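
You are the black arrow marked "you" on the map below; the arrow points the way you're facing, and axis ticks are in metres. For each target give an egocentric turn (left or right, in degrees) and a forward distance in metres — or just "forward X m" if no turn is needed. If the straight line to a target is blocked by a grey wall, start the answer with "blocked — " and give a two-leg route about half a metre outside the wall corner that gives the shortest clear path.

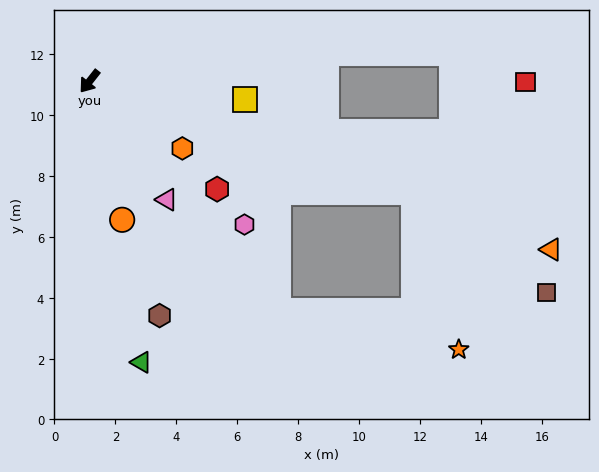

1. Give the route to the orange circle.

turn left 52°, forward 4.7 m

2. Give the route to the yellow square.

turn left 122°, forward 5.1 m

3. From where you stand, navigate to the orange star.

blocked — turn left 109°, forward 11.3 m, then turn right 55°, forward 5.4 m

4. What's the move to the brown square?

blocked — turn left 109°, forward 11.3 m, then turn right 18°, forward 5.4 m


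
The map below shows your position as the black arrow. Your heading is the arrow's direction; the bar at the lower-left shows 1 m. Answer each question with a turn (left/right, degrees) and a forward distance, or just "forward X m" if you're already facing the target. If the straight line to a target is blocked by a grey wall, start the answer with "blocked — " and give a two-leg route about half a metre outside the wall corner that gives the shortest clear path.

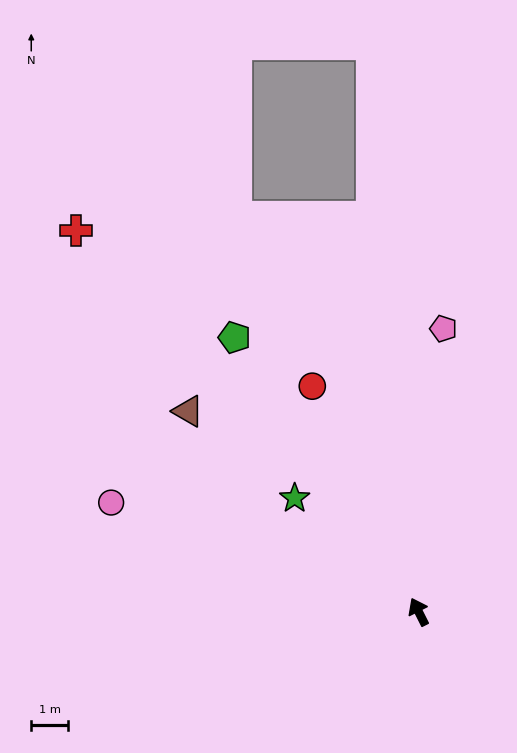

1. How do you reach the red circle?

forward 6.8 m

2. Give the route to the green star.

turn left 21°, forward 4.6 m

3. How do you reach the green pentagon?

turn left 7°, forward 9.0 m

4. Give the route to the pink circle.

turn left 44°, forward 8.9 m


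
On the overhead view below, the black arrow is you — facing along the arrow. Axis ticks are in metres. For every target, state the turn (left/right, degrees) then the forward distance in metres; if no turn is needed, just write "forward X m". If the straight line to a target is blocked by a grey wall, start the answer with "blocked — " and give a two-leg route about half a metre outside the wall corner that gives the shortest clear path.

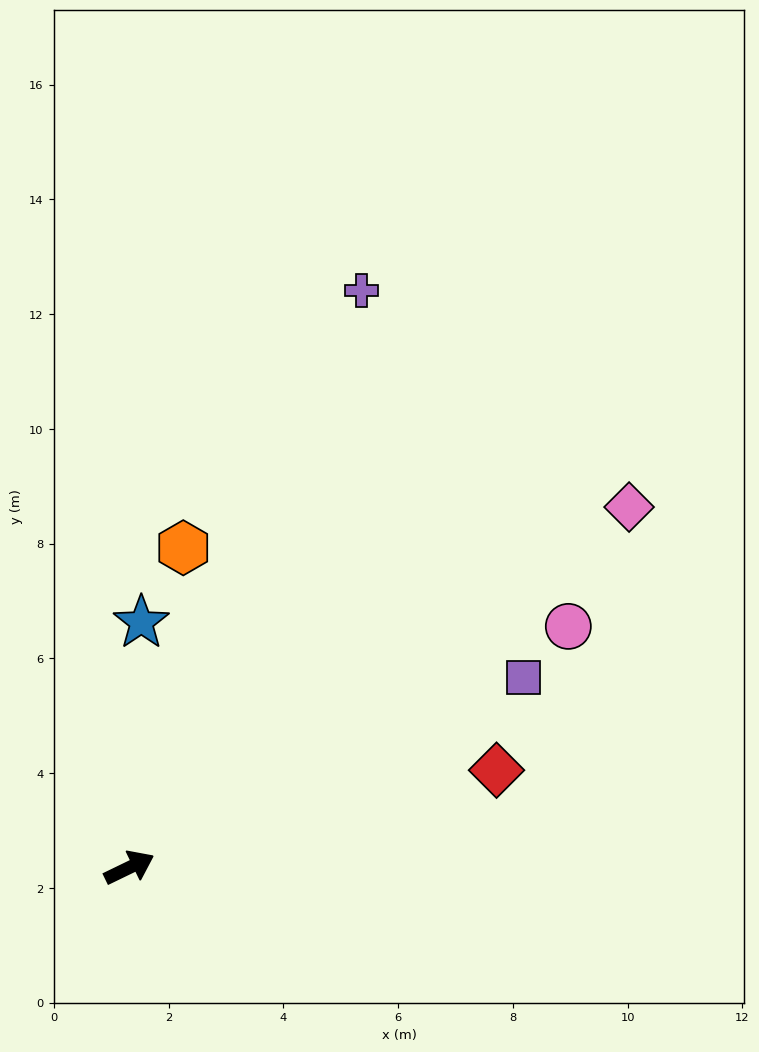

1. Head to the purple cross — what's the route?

turn left 42°, forward 10.8 m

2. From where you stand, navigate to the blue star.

turn left 61°, forward 4.3 m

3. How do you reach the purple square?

forward 7.6 m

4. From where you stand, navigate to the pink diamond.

turn left 10°, forward 10.7 m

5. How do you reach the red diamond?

turn right 11°, forward 6.6 m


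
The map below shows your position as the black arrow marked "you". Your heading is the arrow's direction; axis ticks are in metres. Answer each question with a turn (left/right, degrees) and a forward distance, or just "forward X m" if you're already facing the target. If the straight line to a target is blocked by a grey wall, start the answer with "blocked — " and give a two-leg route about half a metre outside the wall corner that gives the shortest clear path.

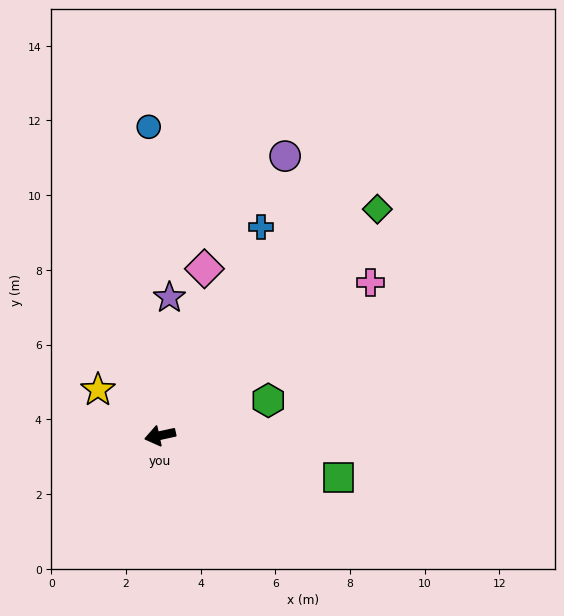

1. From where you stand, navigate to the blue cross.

turn right 128°, forward 6.2 m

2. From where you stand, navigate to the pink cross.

turn right 156°, forward 7.0 m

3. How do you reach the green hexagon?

turn right 174°, forward 3.0 m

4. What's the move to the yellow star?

turn right 49°, forward 2.1 m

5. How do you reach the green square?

turn left 154°, forward 4.9 m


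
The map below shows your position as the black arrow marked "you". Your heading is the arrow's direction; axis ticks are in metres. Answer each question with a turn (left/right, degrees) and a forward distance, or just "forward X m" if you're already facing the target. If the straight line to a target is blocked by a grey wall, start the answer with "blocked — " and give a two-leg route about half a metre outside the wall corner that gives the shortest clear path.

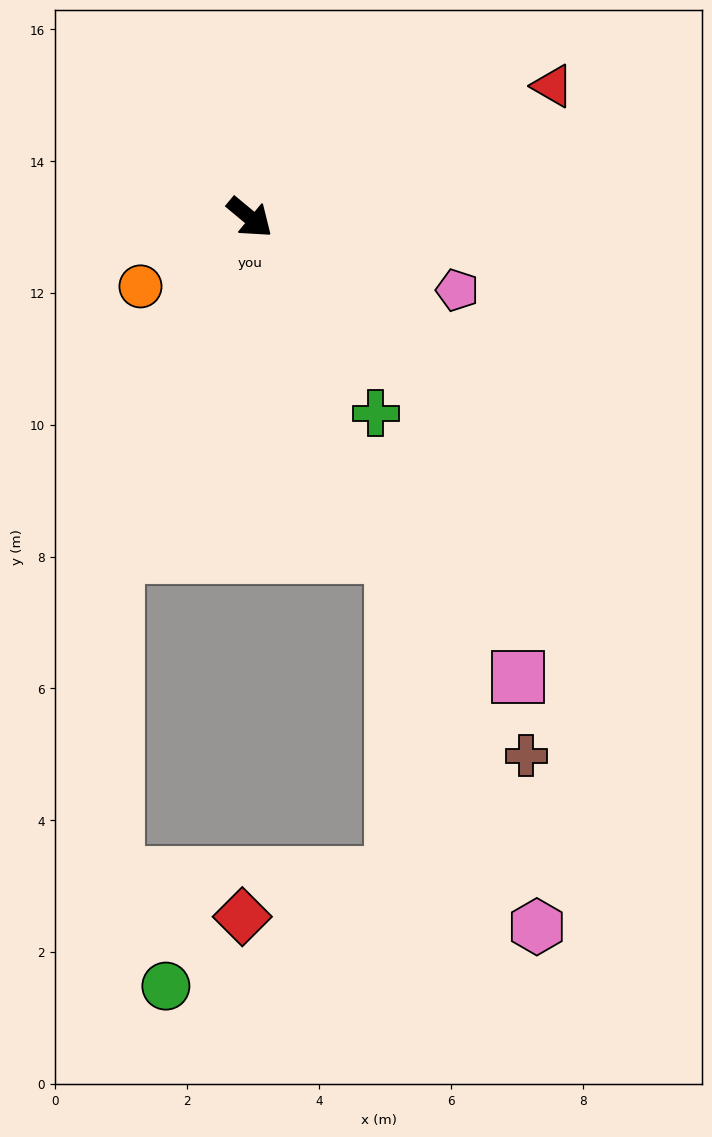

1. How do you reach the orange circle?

turn right 108°, forward 2.0 m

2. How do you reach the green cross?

turn right 18°, forward 3.5 m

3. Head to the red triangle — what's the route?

turn left 63°, forward 5.0 m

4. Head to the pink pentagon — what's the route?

turn left 20°, forward 3.3 m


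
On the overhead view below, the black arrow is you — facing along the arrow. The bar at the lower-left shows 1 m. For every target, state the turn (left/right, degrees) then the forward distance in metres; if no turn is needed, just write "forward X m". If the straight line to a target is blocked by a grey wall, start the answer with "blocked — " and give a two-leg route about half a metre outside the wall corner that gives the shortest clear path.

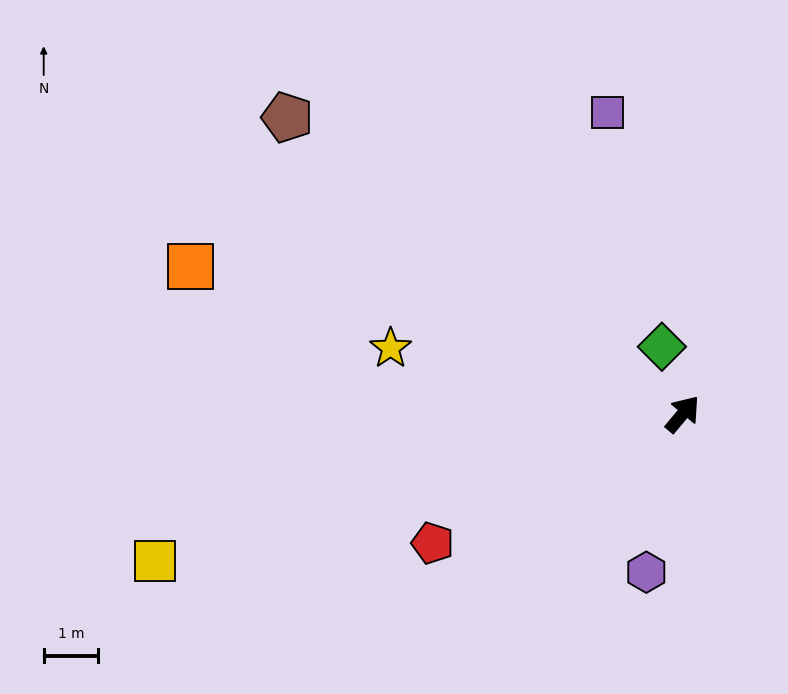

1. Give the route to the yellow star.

turn left 117°, forward 5.5 m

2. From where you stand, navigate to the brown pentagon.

turn left 93°, forward 9.1 m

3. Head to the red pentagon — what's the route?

turn left 157°, forward 5.2 m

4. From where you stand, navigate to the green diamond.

turn left 57°, forward 1.3 m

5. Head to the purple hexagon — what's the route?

turn right 153°, forward 3.0 m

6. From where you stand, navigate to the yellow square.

turn left 146°, forward 10.1 m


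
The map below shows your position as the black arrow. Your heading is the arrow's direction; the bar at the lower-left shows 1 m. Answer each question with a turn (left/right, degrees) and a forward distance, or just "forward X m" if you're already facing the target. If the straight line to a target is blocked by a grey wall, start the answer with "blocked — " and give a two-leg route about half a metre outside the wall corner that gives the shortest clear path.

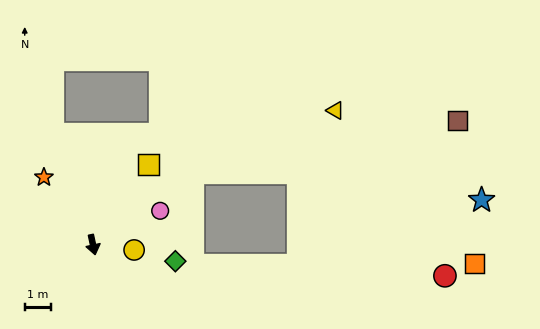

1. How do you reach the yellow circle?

turn left 71°, forward 1.6 m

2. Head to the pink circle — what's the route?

turn left 105°, forward 2.9 m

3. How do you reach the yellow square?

turn left 133°, forward 3.7 m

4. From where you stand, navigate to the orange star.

turn right 156°, forward 3.2 m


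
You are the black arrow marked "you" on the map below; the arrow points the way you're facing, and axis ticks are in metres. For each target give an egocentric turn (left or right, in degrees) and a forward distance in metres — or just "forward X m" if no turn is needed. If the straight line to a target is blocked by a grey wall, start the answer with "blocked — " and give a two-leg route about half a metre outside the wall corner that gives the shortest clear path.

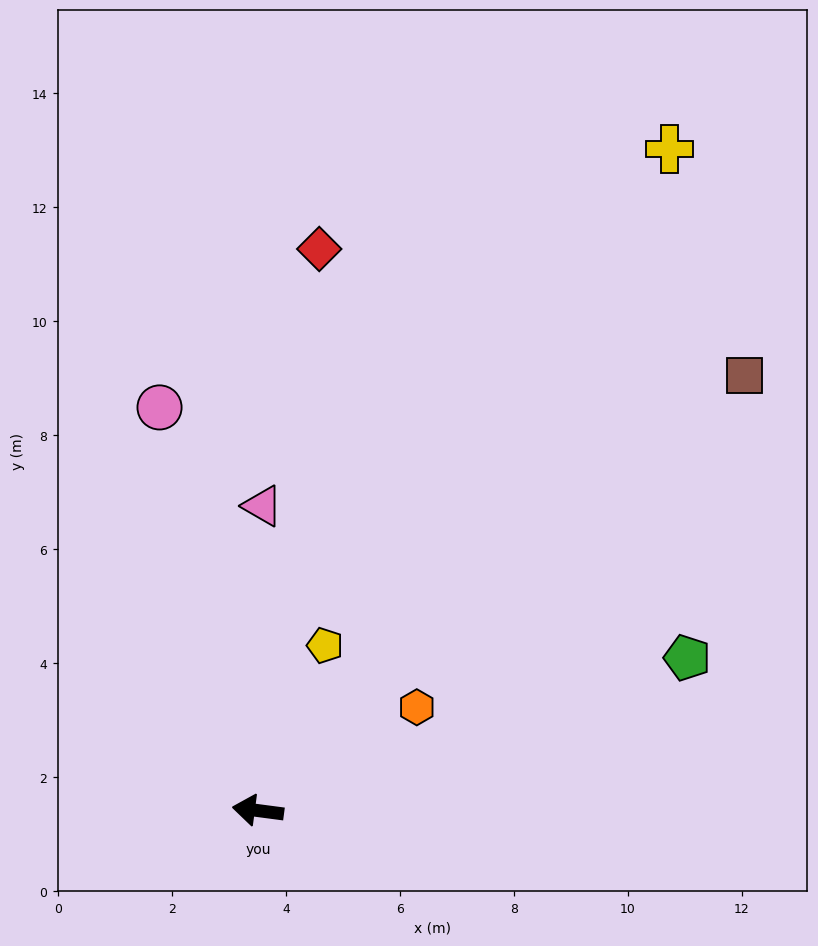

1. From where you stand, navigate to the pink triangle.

turn right 83°, forward 5.3 m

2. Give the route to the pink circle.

turn right 69°, forward 7.3 m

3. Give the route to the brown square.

turn right 131°, forward 11.4 m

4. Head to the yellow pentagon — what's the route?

turn right 105°, forward 3.1 m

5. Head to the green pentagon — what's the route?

turn right 153°, forward 8.0 m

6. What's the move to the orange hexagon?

turn right 139°, forward 3.3 m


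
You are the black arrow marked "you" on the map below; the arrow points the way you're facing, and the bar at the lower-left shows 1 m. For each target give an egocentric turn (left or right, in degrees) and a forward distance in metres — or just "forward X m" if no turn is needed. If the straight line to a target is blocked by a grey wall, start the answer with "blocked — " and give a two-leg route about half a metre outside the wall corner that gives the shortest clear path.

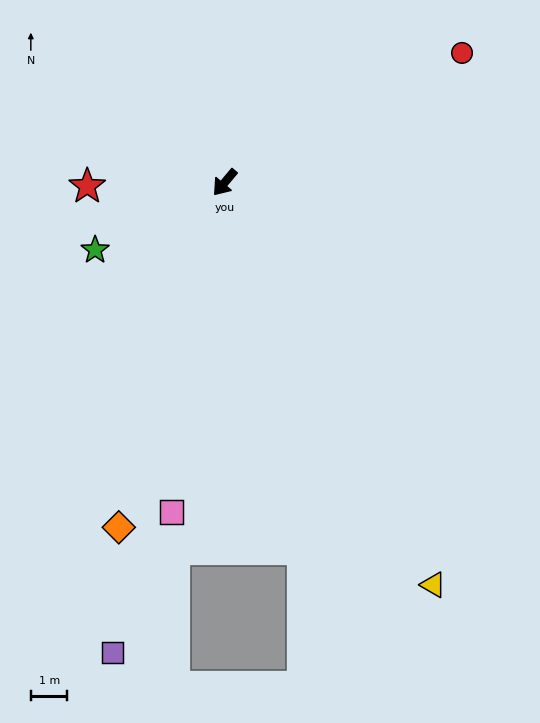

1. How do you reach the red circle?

turn left 159°, forward 7.4 m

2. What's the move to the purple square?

turn left 27°, forward 13.2 m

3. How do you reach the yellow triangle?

turn left 67°, forward 12.4 m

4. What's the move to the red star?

turn right 48°, forward 3.8 m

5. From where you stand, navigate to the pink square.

turn left 31°, forward 9.1 m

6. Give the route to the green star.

turn right 23°, forward 4.0 m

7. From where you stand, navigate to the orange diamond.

turn left 23°, forward 9.8 m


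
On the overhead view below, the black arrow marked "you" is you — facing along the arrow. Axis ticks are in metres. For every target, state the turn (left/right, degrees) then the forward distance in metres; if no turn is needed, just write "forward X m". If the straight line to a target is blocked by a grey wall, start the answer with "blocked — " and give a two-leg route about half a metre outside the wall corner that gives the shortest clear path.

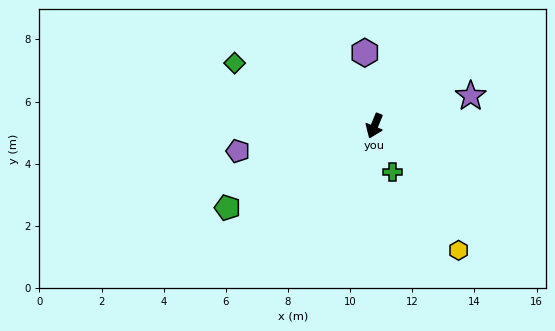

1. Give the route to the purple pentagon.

turn right 57°, forward 4.5 m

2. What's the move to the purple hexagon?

turn right 150°, forward 2.4 m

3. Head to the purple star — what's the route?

turn left 130°, forward 3.2 m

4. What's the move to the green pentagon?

turn right 39°, forward 5.4 m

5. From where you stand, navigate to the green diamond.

turn right 92°, forward 4.9 m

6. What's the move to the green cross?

turn left 44°, forward 1.6 m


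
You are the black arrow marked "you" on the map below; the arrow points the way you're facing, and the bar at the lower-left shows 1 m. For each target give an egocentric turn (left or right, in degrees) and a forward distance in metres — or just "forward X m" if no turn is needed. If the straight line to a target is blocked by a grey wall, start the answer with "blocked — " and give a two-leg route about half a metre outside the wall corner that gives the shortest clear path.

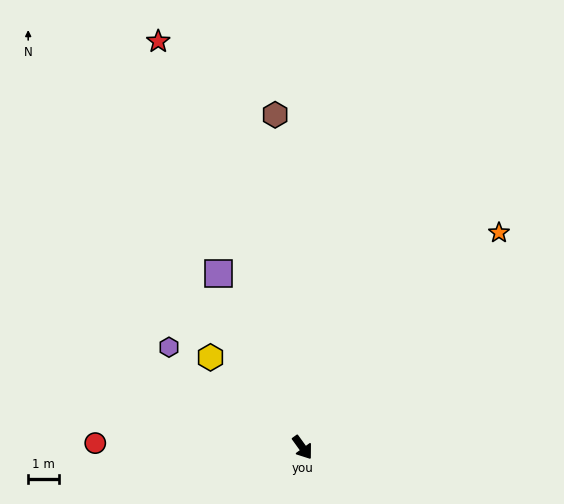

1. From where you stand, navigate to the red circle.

turn right 127°, forward 6.7 m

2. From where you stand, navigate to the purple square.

turn left 170°, forward 6.2 m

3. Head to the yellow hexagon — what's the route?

turn right 170°, forward 4.1 m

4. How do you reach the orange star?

turn left 102°, forward 9.4 m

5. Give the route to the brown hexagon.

turn left 149°, forward 10.7 m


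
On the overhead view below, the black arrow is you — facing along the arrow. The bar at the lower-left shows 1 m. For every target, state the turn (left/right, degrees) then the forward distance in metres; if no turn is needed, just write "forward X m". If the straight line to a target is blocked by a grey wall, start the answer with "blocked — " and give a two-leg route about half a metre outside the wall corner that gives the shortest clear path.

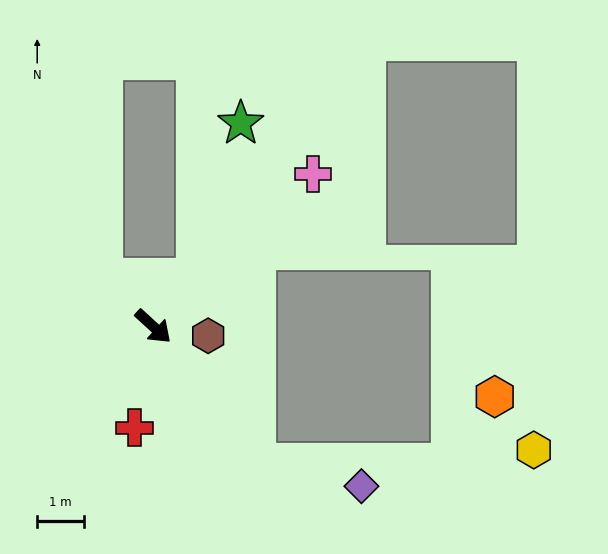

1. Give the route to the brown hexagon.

turn left 33°, forward 1.2 m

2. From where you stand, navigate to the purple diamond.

blocked — turn right 10°, forward 3.7 m, then turn left 40°, forward 2.3 m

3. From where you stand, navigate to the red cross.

turn right 58°, forward 2.2 m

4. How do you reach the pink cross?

turn left 86°, forward 4.8 m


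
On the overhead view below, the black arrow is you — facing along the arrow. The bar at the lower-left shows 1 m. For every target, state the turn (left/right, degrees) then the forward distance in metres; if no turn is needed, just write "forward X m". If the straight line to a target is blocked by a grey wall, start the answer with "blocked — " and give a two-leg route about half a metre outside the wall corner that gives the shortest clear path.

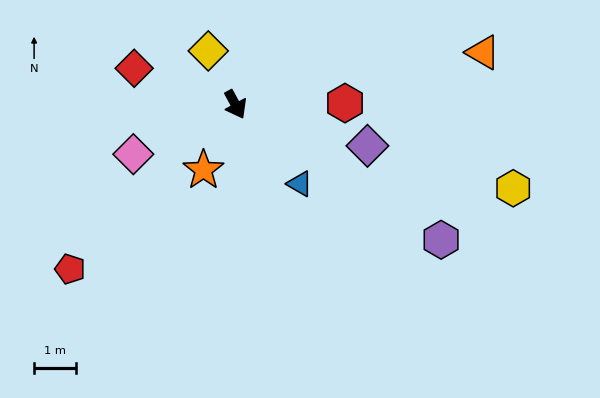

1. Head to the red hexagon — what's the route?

turn left 62°, forward 2.6 m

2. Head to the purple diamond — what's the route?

turn left 44°, forward 3.3 m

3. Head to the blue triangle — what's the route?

turn left 11°, forward 2.5 m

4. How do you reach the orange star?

turn right 55°, forward 1.8 m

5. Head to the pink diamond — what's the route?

turn right 93°, forward 2.7 m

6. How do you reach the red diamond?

turn right 138°, forward 2.6 m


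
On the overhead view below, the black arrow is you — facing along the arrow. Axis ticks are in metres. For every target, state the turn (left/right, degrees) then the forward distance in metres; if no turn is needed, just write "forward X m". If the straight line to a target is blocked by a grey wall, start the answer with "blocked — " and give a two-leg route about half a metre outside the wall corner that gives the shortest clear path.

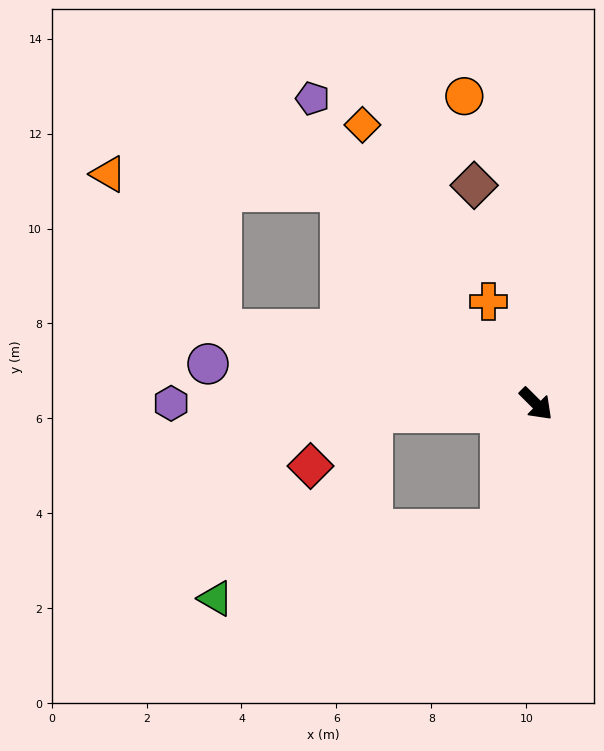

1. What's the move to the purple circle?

turn right 142°, forward 7.0 m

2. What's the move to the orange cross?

turn left 160°, forward 2.4 m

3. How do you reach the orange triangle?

blocked — turn right 148°, forward 6.8 m, then turn right 41°, forward 4.0 m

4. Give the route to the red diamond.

blocked — turn right 132°, forward 3.5 m, then turn left 38°, forward 1.7 m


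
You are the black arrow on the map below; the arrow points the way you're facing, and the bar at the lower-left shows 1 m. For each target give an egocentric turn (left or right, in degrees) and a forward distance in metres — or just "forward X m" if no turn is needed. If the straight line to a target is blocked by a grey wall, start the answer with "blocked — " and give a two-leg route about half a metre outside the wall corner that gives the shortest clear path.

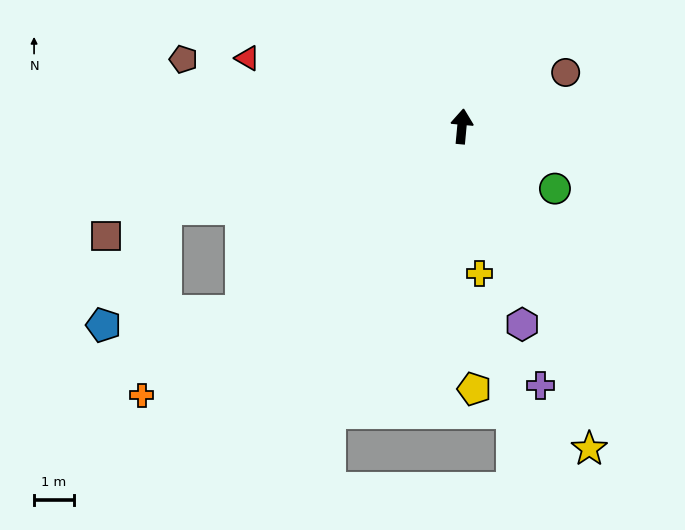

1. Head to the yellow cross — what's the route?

turn right 168°, forward 3.8 m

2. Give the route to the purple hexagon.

turn right 158°, forward 5.2 m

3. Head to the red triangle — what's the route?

turn left 78°, forward 5.7 m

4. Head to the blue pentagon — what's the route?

blocked — turn left 135°, forward 7.3 m, then turn right 34°, forward 3.5 m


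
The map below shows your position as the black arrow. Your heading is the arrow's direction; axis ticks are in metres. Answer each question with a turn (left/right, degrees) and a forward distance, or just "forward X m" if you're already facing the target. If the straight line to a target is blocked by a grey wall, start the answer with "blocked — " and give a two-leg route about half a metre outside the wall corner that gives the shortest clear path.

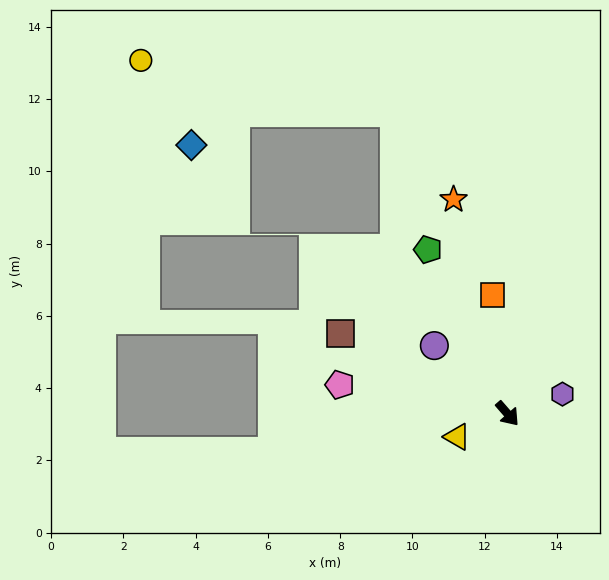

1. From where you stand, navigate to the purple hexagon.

turn left 69°, forward 1.6 m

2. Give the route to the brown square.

turn right 157°, forward 5.1 m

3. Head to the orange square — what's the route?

turn left 146°, forward 3.3 m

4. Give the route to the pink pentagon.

turn right 141°, forward 4.7 m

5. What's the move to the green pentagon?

turn left 165°, forward 5.0 m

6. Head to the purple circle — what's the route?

turn right 174°, forward 2.8 m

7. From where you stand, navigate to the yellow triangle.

turn right 106°, forward 1.5 m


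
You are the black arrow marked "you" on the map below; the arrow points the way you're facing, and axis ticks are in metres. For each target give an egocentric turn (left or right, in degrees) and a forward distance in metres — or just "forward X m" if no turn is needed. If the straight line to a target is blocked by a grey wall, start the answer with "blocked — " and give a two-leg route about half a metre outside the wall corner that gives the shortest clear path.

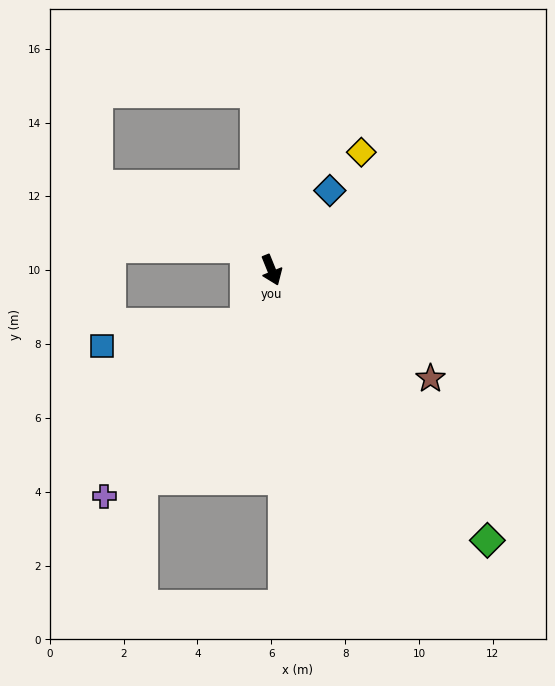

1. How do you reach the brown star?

turn left 34°, forward 5.2 m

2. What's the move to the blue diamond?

turn left 122°, forward 2.7 m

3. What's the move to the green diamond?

turn left 17°, forward 9.4 m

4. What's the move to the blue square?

blocked — turn right 48°, forward 1.6 m, then turn right 55°, forward 3.9 m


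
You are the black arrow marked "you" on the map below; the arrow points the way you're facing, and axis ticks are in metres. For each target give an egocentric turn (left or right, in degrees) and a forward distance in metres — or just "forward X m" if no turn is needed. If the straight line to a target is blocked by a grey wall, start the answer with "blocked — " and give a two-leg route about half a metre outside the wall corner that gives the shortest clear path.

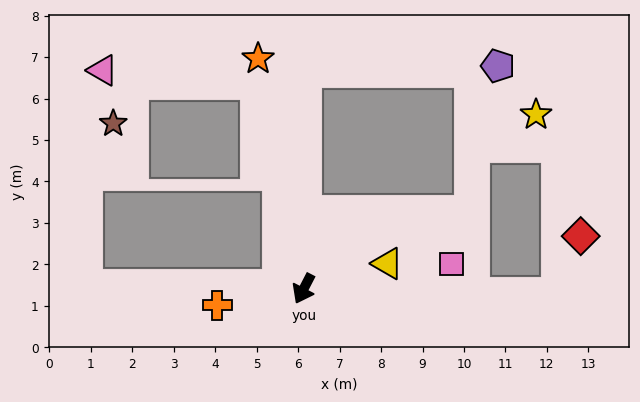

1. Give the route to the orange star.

turn right 141°, forward 5.7 m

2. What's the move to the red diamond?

blocked — turn left 116°, forward 6.2 m, then turn left 71°, forward 1.5 m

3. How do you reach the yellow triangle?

turn left 134°, forward 2.1 m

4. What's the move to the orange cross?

turn right 52°, forward 2.1 m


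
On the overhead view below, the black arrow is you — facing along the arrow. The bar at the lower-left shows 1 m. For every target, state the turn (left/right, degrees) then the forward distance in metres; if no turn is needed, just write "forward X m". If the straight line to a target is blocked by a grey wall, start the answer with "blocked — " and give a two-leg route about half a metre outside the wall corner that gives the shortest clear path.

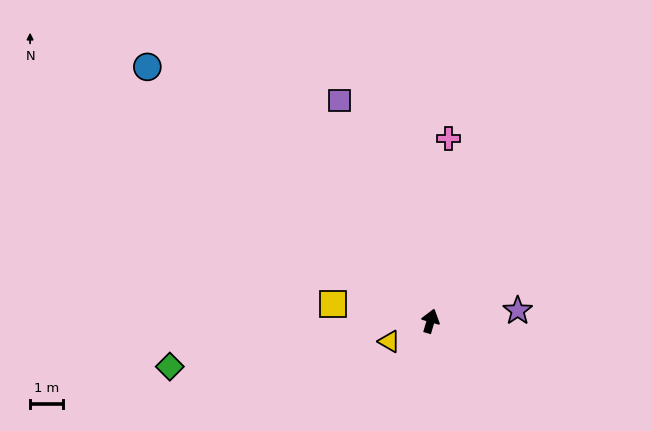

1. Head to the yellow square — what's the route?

turn left 96°, forward 3.0 m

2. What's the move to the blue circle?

turn left 64°, forward 11.6 m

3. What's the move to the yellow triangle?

turn left 133°, forward 1.4 m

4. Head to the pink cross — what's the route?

turn left 11°, forward 5.6 m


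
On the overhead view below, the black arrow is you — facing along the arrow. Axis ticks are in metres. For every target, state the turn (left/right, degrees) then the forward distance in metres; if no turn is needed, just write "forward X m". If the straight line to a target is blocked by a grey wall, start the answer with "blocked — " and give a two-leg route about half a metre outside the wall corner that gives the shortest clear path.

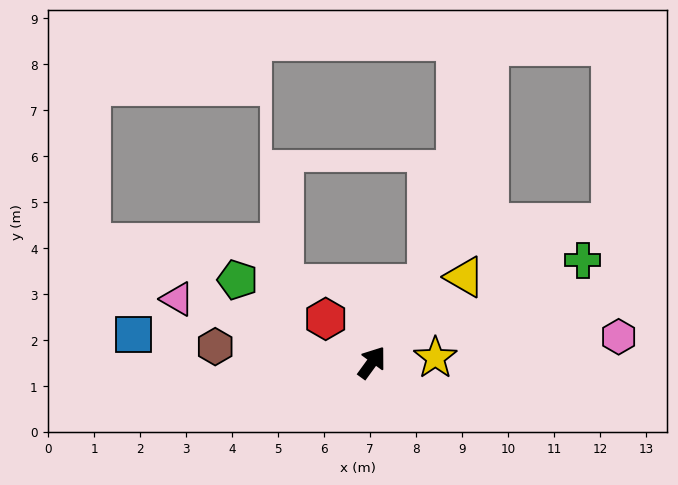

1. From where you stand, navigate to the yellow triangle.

turn right 11°, forward 2.7 m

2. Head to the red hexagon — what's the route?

turn left 83°, forward 1.4 m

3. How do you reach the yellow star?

turn right 50°, forward 1.4 m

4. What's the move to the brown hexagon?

turn left 120°, forward 3.4 m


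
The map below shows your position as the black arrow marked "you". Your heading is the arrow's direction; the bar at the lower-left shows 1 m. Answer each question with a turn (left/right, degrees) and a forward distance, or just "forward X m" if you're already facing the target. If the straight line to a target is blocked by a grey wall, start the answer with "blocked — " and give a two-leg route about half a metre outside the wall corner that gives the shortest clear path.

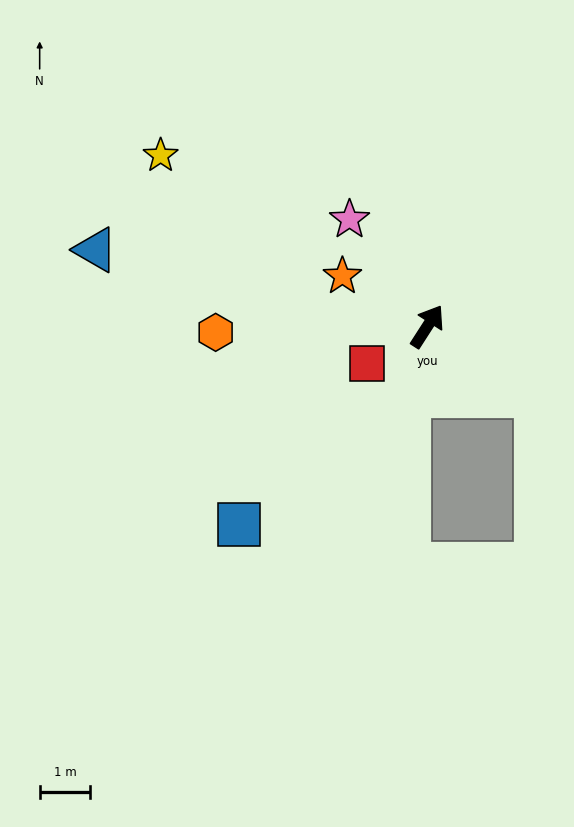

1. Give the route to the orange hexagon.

turn left 124°, forward 4.2 m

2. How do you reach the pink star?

turn left 69°, forward 2.6 m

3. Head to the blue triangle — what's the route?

turn left 110°, forward 6.7 m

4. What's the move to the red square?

turn left 154°, forward 1.4 m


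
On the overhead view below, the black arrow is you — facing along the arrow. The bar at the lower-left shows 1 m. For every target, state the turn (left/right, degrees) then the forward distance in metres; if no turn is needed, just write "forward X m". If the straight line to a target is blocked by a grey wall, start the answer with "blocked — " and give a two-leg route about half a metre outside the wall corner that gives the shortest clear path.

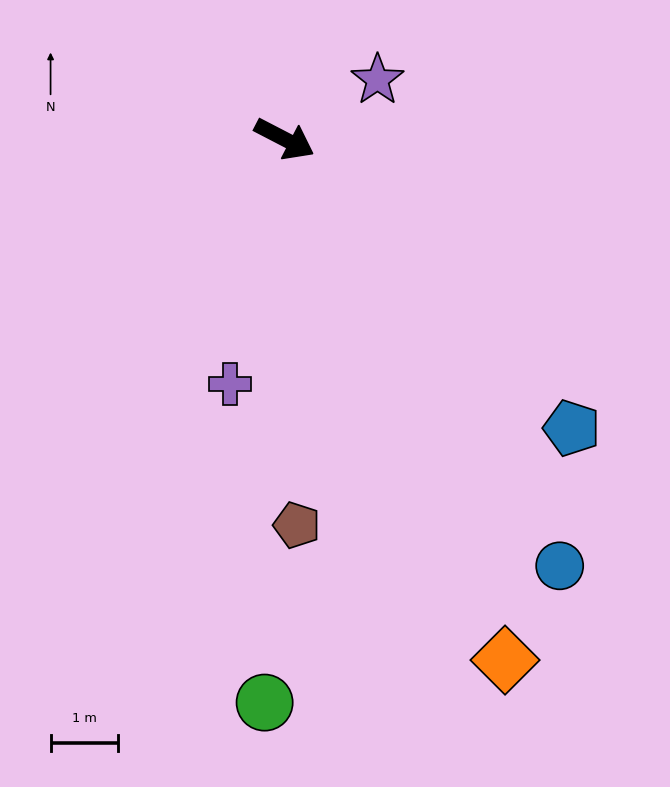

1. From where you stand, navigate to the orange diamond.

turn right 40°, forward 8.4 m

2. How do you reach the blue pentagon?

turn right 18°, forward 6.1 m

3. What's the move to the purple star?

turn left 60°, forward 1.6 m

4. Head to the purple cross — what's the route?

turn right 75°, forward 3.7 m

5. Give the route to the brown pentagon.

turn right 61°, forward 5.8 m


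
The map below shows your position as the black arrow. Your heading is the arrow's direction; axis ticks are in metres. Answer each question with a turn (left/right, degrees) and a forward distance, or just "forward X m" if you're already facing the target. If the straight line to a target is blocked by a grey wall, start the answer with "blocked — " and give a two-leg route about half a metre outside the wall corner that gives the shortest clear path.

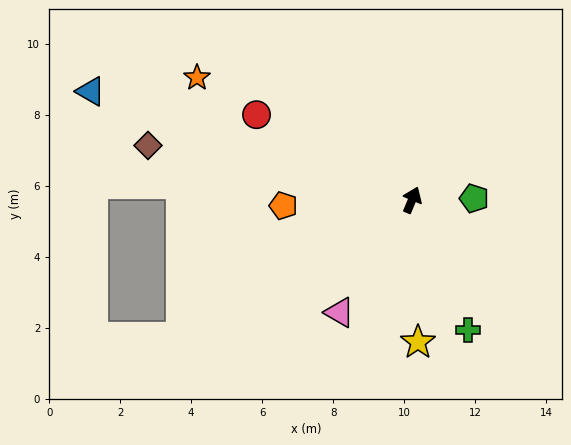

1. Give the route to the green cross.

turn right 134°, forward 4.0 m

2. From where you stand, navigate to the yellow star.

turn right 155°, forward 4.0 m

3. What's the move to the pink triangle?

turn left 170°, forward 3.8 m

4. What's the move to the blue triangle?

turn left 94°, forward 9.6 m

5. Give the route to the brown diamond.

turn left 101°, forward 7.6 m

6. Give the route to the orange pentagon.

turn left 115°, forward 3.6 m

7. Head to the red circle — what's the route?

turn left 84°, forward 5.0 m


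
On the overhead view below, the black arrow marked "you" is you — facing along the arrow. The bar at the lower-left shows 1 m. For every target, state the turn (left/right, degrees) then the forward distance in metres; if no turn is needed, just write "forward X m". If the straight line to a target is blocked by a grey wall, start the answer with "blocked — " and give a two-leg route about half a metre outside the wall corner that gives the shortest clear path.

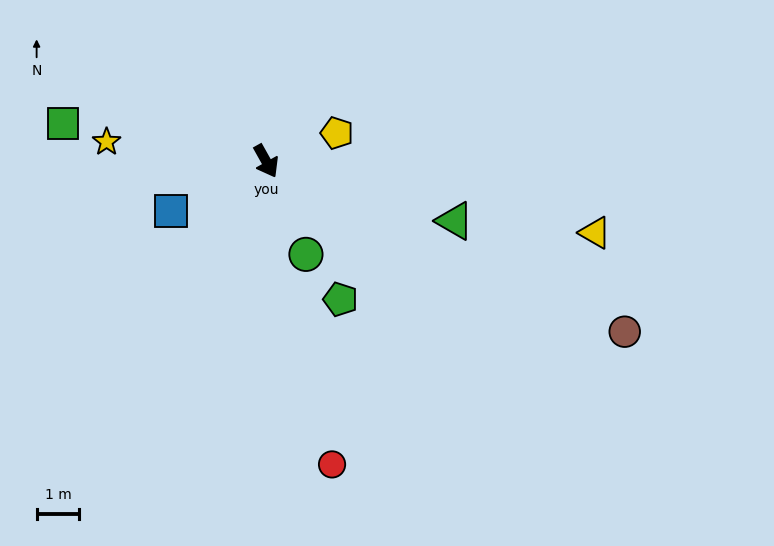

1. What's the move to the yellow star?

turn right 126°, forward 3.8 m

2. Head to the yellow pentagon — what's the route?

turn left 82°, forward 1.8 m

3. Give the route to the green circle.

turn right 6°, forward 2.4 m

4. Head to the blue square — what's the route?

turn right 91°, forward 2.5 m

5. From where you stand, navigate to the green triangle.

turn left 43°, forward 4.7 m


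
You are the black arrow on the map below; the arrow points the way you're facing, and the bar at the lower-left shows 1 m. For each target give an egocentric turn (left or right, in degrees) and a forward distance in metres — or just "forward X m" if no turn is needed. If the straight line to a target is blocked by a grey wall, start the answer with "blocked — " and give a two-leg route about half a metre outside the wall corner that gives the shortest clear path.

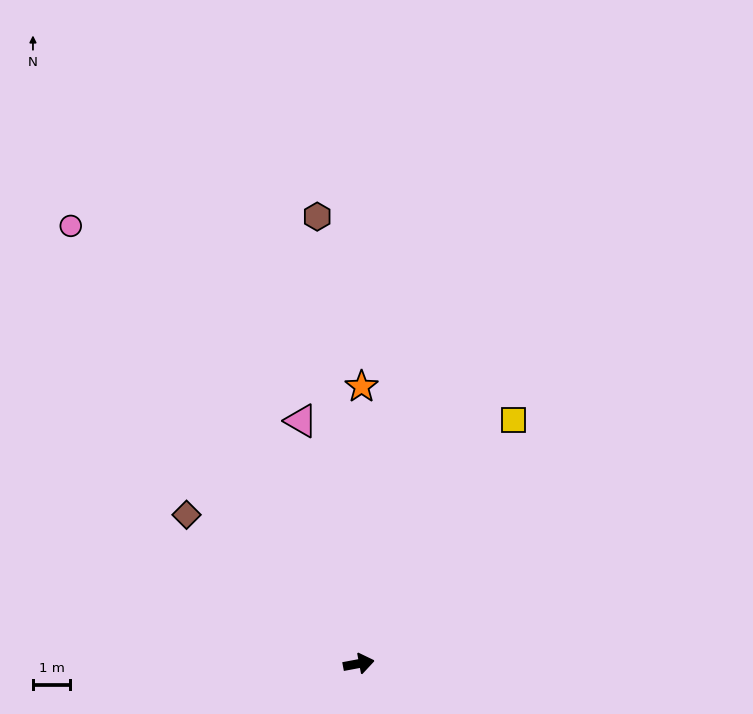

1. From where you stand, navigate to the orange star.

turn left 79°, forward 7.5 m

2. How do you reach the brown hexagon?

turn left 85°, forward 12.1 m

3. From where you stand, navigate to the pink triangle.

turn left 93°, forward 6.7 m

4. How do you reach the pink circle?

turn left 113°, forward 14.1 m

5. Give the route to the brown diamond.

turn left 128°, forward 6.1 m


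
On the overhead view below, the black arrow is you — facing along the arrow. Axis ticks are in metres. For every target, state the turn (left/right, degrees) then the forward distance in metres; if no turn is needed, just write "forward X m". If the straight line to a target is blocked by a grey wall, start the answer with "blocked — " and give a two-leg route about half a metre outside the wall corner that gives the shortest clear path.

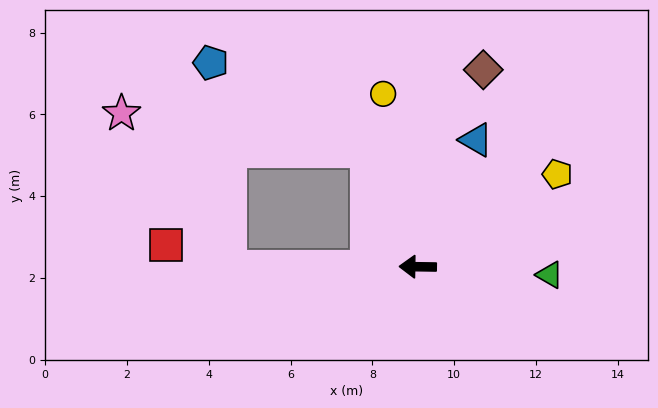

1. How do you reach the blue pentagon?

blocked — turn right 65°, forward 3.1 m, then turn left 36°, forward 4.4 m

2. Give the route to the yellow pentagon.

turn right 146°, forward 4.1 m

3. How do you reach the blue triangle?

turn right 114°, forward 3.4 m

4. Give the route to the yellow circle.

turn right 78°, forward 4.3 m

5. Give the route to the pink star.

blocked — turn right 65°, forward 3.1 m, then turn left 57°, forward 6.1 m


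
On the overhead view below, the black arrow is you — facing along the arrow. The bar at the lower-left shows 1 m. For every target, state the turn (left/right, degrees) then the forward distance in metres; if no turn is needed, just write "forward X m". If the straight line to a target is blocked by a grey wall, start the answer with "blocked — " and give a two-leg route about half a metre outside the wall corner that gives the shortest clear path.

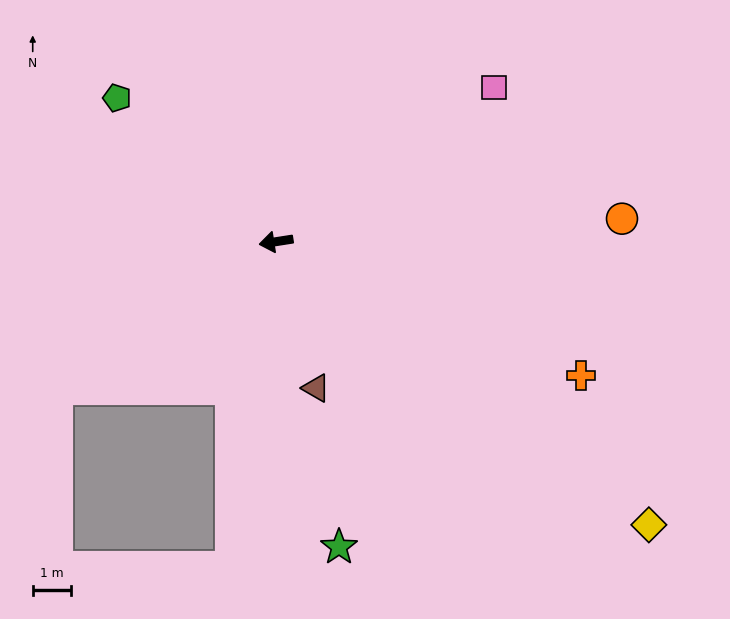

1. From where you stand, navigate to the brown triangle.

turn left 96°, forward 4.0 m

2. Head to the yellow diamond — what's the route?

turn left 134°, forward 12.3 m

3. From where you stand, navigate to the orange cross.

turn left 147°, forward 8.7 m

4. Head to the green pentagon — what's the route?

turn right 51°, forward 5.6 m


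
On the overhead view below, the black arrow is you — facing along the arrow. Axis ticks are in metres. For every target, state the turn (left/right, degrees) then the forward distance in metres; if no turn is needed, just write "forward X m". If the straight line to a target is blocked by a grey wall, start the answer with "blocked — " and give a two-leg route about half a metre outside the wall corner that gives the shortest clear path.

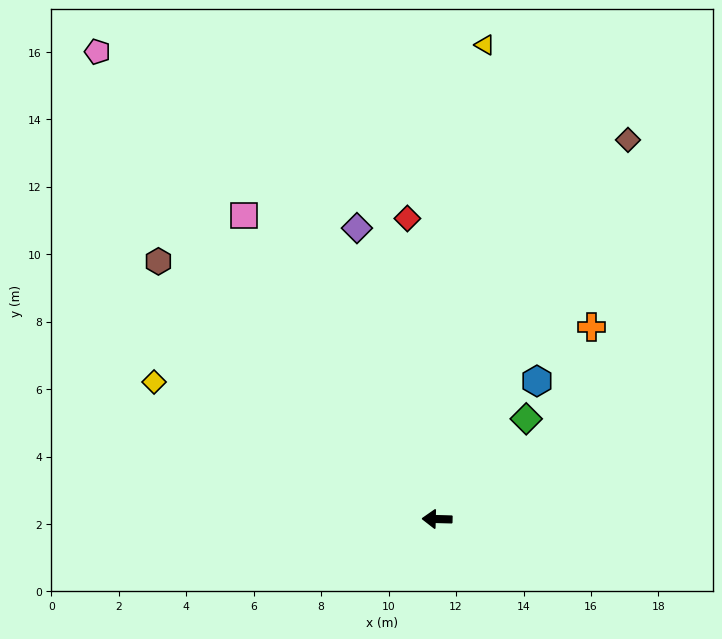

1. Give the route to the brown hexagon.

turn right 41°, forward 11.3 m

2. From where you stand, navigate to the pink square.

turn right 56°, forward 10.7 m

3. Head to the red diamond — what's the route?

turn right 83°, forward 9.0 m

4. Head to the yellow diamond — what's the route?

turn right 24°, forward 9.3 m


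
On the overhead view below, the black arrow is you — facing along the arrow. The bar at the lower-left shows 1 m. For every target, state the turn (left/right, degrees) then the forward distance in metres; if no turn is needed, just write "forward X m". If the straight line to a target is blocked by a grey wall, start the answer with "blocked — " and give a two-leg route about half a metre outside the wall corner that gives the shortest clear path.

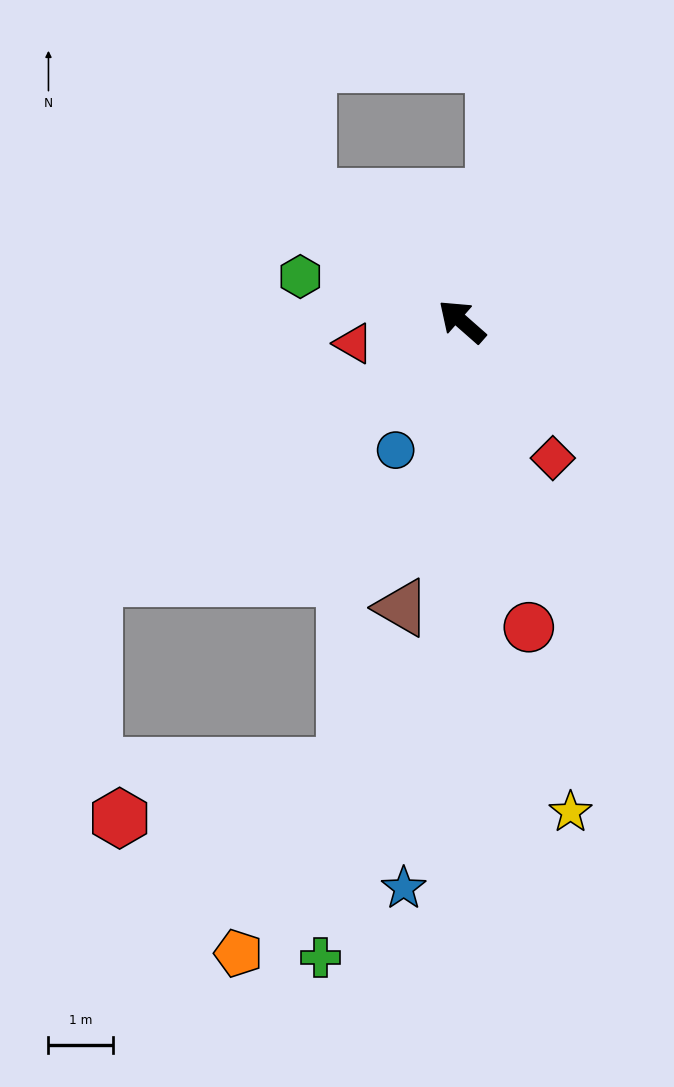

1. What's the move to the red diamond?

turn left 165°, forward 2.5 m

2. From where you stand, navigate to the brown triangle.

turn left 119°, forward 4.5 m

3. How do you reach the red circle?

turn left 144°, forward 4.8 m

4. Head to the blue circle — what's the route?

turn left 104°, forward 2.2 m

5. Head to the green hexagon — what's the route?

turn left 26°, forward 2.6 m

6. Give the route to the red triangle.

turn left 53°, forward 1.7 m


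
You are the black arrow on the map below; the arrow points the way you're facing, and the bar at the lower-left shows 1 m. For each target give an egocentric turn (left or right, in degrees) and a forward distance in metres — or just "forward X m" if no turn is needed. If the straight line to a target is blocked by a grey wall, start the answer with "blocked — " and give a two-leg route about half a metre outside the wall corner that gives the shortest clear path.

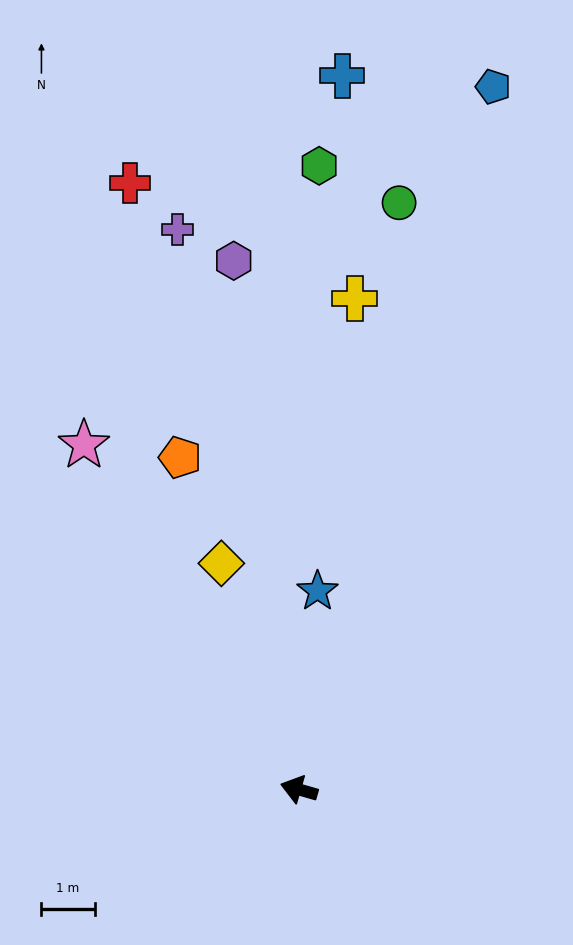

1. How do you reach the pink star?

turn right 42°, forward 7.6 m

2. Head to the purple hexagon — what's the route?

turn right 67°, forward 10.0 m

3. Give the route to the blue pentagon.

turn right 89°, forward 13.7 m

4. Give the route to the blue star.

turn right 79°, forward 3.8 m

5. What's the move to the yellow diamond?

turn right 55°, forward 4.5 m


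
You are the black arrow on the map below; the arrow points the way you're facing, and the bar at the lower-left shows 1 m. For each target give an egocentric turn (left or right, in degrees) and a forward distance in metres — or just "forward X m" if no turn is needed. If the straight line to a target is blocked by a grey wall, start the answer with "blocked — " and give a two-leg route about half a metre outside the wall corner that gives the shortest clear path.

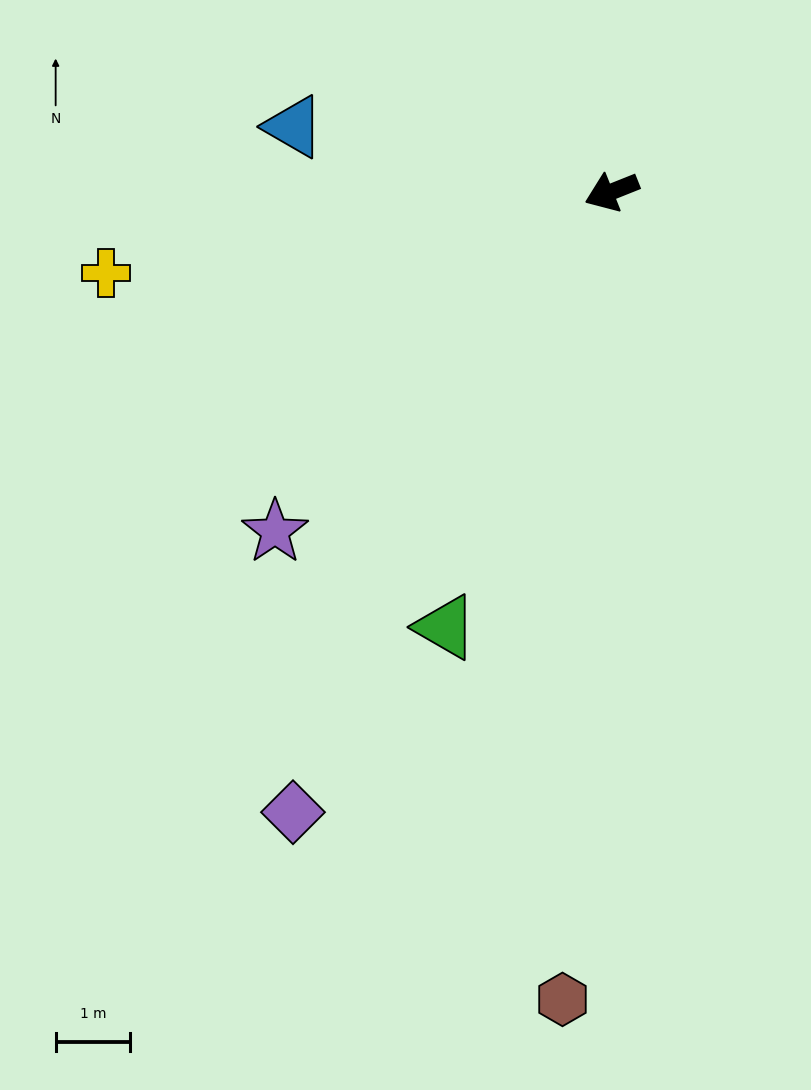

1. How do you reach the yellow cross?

turn right 13°, forward 6.9 m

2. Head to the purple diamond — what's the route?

turn left 41°, forward 9.4 m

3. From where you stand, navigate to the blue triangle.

turn right 33°, forward 4.4 m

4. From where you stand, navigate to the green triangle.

turn left 47°, forward 6.3 m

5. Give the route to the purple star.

turn left 23°, forward 6.4 m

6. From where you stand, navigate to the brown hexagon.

turn left 65°, forward 10.9 m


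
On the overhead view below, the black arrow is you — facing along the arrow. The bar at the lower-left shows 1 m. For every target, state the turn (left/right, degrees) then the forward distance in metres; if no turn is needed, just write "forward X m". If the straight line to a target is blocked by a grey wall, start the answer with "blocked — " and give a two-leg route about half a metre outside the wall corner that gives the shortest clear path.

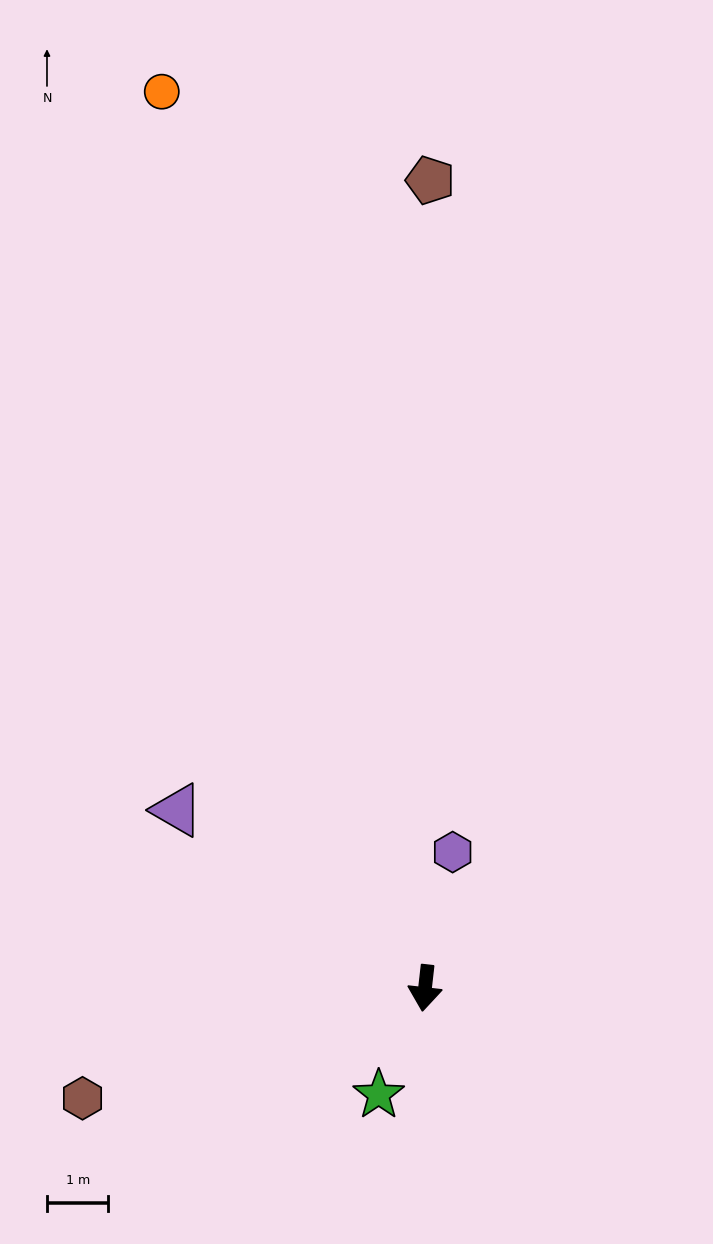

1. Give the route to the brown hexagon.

turn right 66°, forward 5.9 m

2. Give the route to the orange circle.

turn right 157°, forward 15.2 m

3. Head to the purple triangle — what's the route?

turn right 119°, forward 5.0 m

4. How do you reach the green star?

turn right 17°, forward 1.9 m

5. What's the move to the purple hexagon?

turn left 175°, forward 2.3 m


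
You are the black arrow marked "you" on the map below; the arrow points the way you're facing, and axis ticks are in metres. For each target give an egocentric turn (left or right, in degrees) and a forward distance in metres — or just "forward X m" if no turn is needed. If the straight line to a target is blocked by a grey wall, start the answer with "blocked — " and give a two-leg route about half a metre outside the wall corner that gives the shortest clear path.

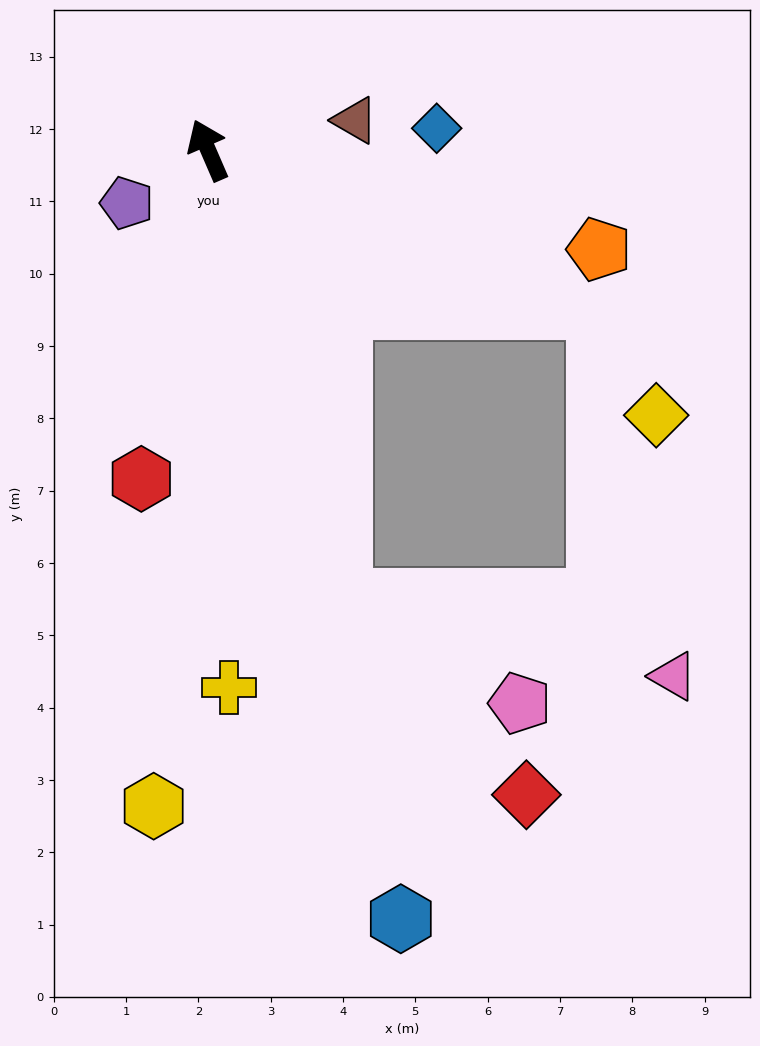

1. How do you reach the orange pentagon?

turn right 128°, forward 5.6 m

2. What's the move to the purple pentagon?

turn left 100°, forward 1.3 m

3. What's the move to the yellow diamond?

blocked — turn right 136°, forward 5.8 m, then turn right 39°, forward 1.7 m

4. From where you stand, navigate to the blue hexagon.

turn left 171°, forward 11.0 m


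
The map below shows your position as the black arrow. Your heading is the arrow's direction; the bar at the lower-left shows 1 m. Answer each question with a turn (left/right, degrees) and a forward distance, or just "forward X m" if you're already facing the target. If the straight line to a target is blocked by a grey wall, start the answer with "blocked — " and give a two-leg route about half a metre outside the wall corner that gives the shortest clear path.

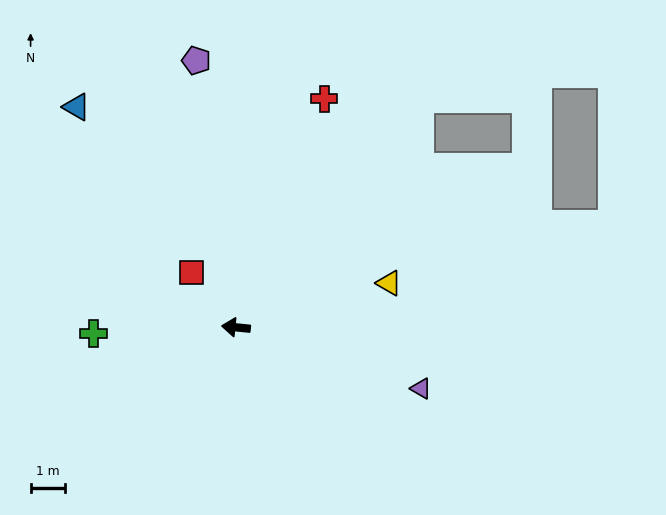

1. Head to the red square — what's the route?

turn right 45°, forward 2.0 m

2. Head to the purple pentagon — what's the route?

turn right 76°, forward 7.8 m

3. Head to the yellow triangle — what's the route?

turn right 158°, forward 4.6 m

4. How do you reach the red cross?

turn right 105°, forward 7.1 m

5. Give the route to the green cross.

turn left 8°, forward 4.1 m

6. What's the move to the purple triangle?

turn left 167°, forward 5.6 m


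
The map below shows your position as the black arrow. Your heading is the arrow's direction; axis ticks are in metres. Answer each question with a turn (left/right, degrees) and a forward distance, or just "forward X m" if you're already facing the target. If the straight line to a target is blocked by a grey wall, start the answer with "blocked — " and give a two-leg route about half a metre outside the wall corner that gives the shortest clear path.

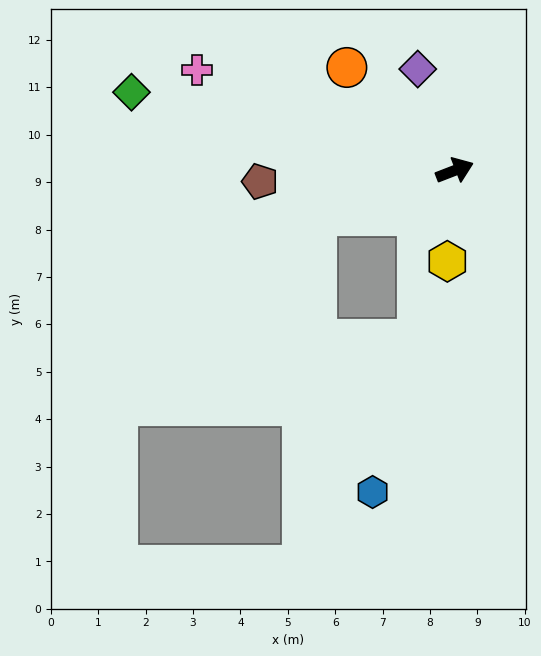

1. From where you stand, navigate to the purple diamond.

turn left 89°, forward 2.3 m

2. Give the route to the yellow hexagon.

turn right 116°, forward 1.9 m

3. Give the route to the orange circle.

turn left 115°, forward 3.1 m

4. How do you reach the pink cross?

turn left 138°, forward 5.8 m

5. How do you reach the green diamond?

turn left 145°, forward 7.0 m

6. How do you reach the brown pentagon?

turn left 162°, forward 4.1 m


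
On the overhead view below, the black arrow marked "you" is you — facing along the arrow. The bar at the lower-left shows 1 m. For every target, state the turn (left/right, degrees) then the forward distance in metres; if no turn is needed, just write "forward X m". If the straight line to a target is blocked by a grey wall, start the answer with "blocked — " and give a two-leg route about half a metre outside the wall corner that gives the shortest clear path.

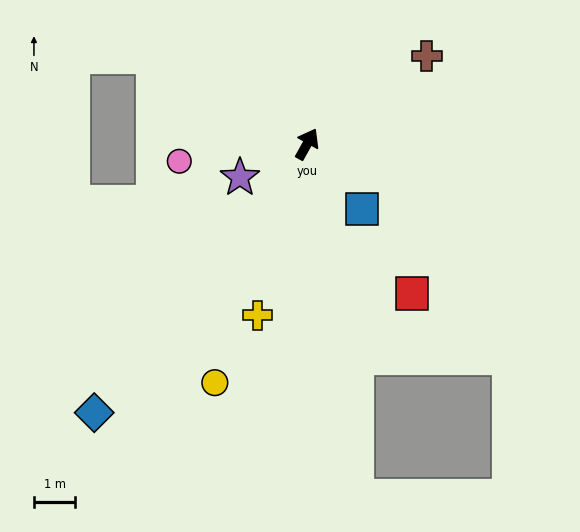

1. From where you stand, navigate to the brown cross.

turn right 25°, forward 3.6 m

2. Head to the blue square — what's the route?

turn right 111°, forward 2.1 m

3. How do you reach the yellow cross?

turn right 167°, forward 4.3 m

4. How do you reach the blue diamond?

turn left 171°, forward 8.3 m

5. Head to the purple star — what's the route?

turn left 146°, forward 1.8 m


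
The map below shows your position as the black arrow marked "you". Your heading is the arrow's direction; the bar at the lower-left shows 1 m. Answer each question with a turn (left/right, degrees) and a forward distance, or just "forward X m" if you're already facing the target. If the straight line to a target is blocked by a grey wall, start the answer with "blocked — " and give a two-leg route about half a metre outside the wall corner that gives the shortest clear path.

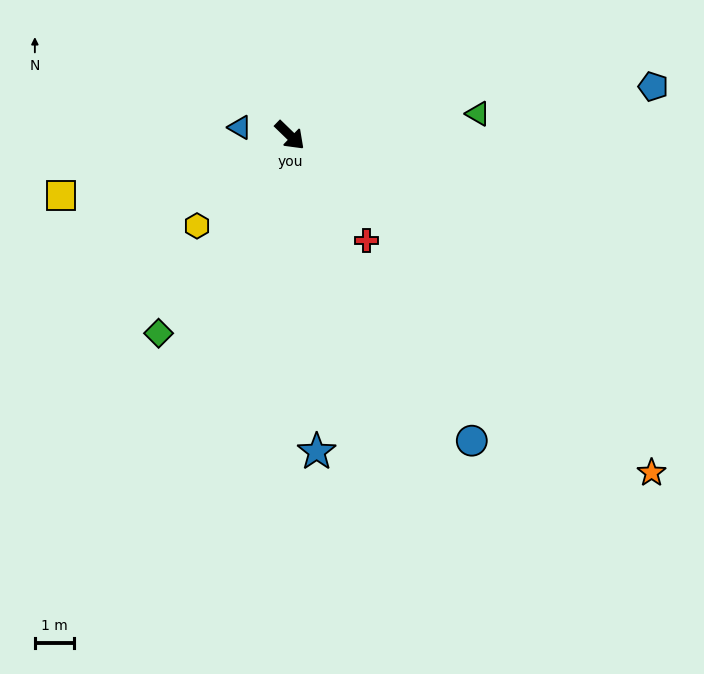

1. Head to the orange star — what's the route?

forward 12.5 m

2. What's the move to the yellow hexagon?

turn right 92°, forward 3.3 m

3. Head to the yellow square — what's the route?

turn right 121°, forward 6.0 m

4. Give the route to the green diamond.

turn right 79°, forward 6.0 m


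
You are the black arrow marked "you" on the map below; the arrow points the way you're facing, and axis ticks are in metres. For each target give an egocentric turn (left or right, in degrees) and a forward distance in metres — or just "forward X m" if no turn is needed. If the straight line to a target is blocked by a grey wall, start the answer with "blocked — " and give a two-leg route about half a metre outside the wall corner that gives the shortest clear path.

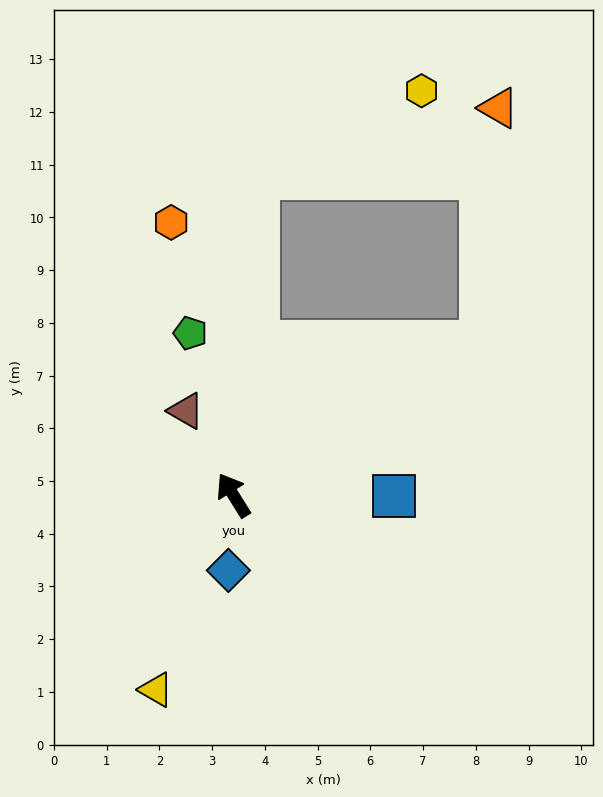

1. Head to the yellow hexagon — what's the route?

blocked — turn right 36°, forward 6.0 m, then turn right 58°, forward 3.5 m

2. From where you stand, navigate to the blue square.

turn right 122°, forward 3.0 m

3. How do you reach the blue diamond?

turn left 144°, forward 1.4 m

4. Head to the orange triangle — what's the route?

blocked — turn right 90°, forward 5.5 m, then turn left 54°, forward 4.5 m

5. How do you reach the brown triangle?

turn right 3°, forward 1.8 m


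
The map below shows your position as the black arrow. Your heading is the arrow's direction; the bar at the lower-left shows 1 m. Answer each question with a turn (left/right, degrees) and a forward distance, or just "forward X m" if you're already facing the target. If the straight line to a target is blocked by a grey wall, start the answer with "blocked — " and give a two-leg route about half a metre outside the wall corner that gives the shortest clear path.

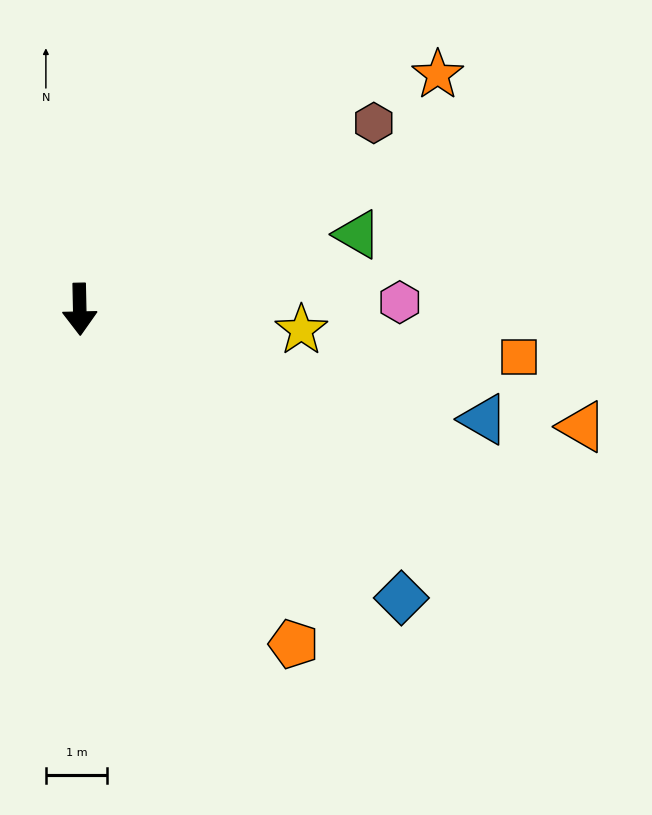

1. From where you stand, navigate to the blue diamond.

turn left 47°, forward 7.0 m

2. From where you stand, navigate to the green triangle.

turn left 104°, forward 4.7 m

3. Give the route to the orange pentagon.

turn left 31°, forward 6.5 m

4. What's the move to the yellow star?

turn left 83°, forward 3.6 m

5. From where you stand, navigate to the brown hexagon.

turn left 121°, forward 5.7 m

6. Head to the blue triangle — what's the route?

turn left 74°, forward 6.8 m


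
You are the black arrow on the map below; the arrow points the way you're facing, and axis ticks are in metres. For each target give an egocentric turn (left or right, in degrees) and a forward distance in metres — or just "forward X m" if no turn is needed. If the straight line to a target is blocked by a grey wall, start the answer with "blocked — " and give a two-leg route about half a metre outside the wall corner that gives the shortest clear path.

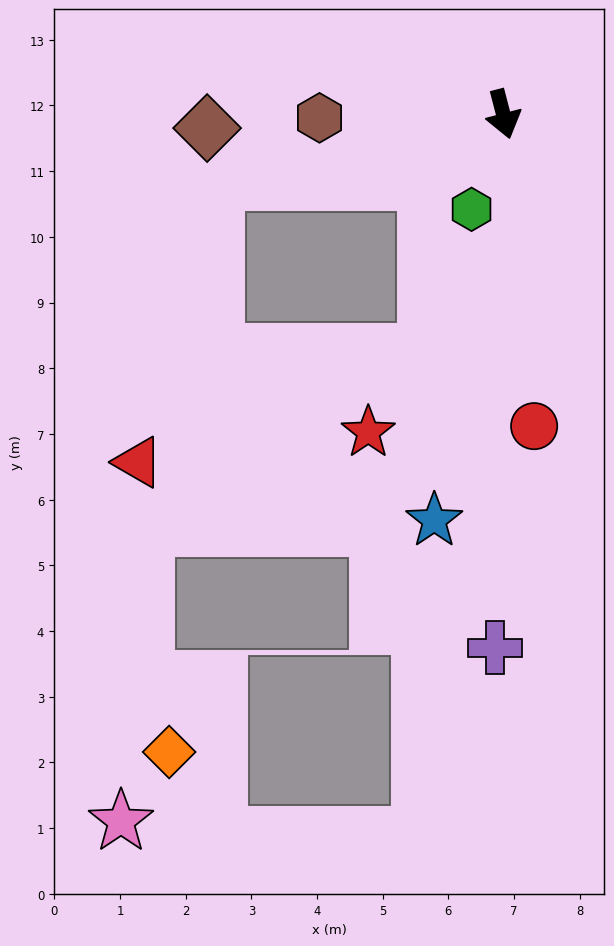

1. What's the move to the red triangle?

blocked — turn right 91°, forward 4.5 m, then turn left 61°, forward 4.4 m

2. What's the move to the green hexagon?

turn right 33°, forward 1.5 m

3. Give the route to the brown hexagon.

turn right 103°, forward 2.8 m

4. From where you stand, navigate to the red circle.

turn right 9°, forward 4.8 m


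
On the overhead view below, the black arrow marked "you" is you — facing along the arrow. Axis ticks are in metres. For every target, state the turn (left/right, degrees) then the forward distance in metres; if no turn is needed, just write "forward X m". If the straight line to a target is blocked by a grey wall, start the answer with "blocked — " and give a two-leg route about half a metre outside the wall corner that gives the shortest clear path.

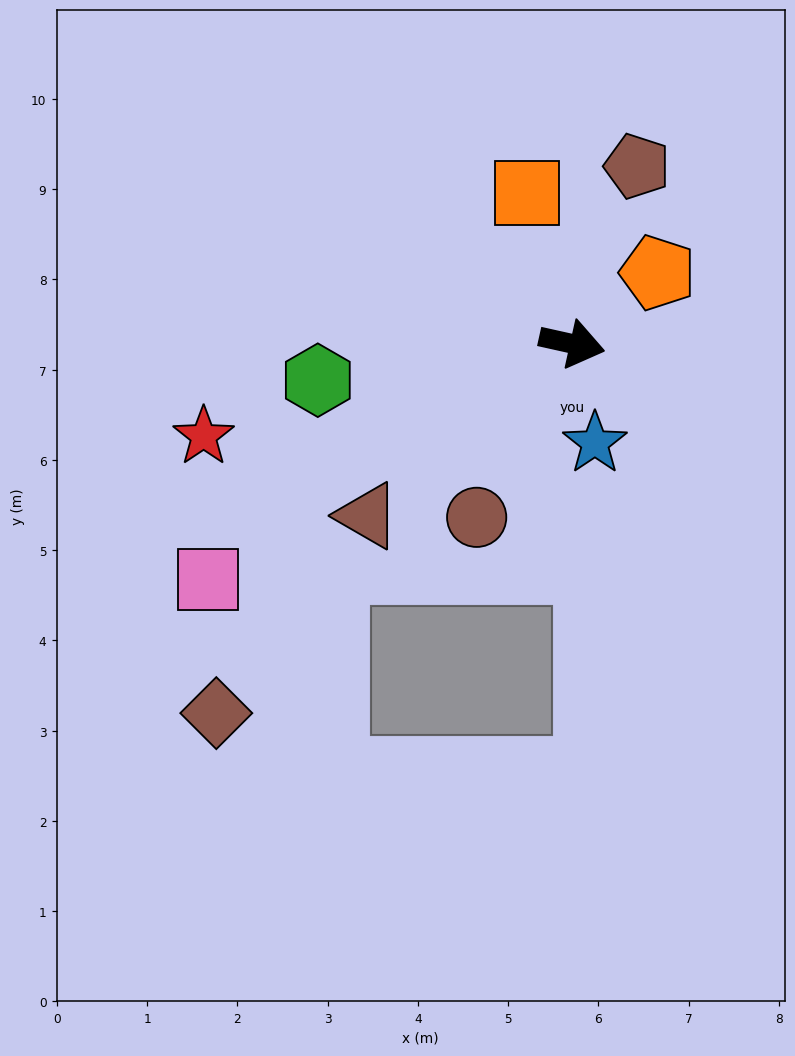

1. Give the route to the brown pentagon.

turn left 82°, forward 2.1 m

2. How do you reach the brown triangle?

turn right 127°, forward 3.0 m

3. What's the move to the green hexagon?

turn right 159°, forward 2.8 m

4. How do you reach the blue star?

turn right 65°, forward 1.1 m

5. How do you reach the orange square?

turn left 119°, forward 1.7 m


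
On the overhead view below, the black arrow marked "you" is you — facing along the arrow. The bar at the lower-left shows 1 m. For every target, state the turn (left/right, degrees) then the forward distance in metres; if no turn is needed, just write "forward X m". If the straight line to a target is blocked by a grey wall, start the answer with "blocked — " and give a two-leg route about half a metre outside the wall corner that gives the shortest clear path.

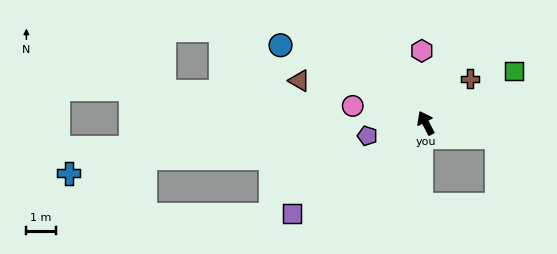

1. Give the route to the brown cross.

turn right 72°, forward 2.1 m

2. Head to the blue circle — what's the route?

turn left 35°, forward 5.6 m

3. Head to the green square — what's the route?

turn right 87°, forward 3.5 m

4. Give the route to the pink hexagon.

turn right 24°, forward 2.5 m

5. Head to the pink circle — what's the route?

turn left 50°, forward 2.6 m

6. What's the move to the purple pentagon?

turn left 75°, forward 2.0 m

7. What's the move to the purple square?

turn left 97°, forward 5.5 m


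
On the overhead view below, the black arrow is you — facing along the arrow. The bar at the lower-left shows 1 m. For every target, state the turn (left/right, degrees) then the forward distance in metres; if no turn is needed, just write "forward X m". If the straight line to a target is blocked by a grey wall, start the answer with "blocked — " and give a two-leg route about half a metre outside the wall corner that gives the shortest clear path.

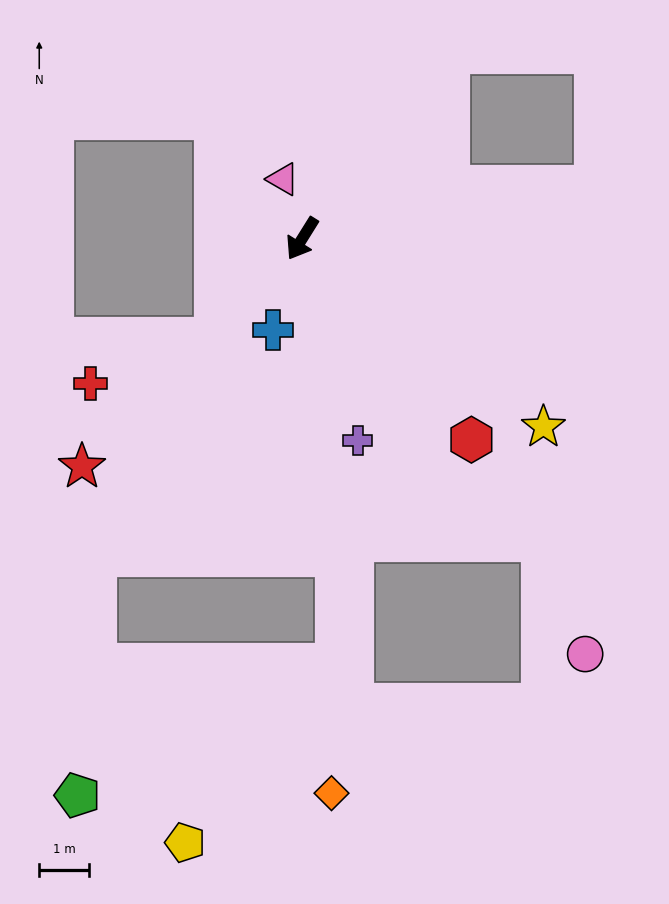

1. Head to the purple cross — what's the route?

turn left 47°, forward 4.2 m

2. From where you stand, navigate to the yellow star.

turn left 84°, forward 6.1 m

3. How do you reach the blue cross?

turn left 14°, forward 1.9 m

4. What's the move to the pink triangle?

turn right 130°, forward 1.3 m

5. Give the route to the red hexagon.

turn left 72°, forward 5.3 m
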